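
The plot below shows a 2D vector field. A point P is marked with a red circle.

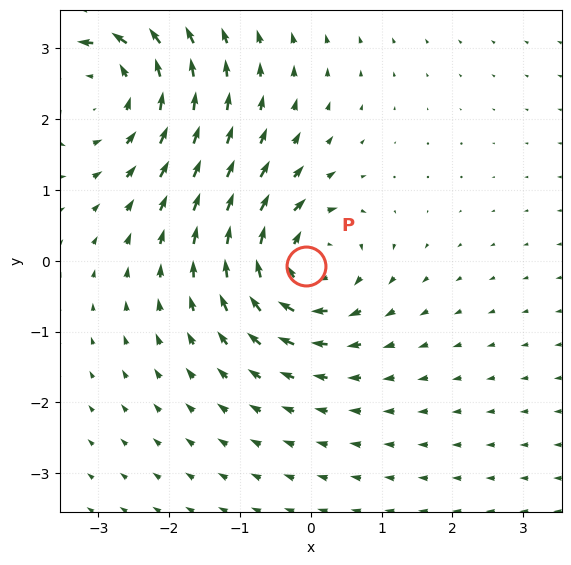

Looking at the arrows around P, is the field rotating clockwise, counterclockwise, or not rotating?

clockwise

Near P at (-0.1, -0.1) the arrows circulate clockwise. The curl (z-component) there is about -4; negative curl means clockwise rotation.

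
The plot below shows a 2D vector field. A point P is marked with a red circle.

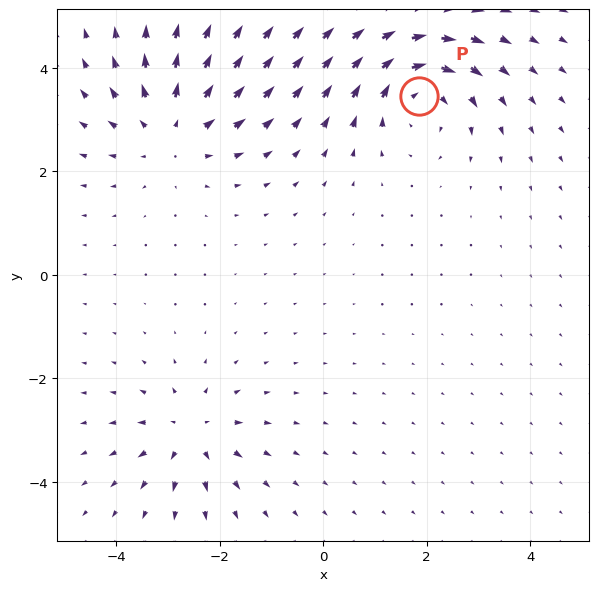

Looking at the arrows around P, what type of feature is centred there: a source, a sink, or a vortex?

At P (1.8, 3.5) the arrows circulate clockwise. Divergence ≈0, curl about -5 — near-zero divergence with nonzero curl is a vortex.

vortex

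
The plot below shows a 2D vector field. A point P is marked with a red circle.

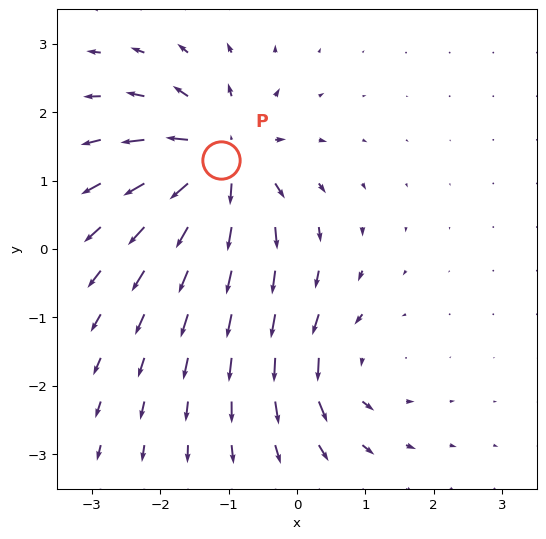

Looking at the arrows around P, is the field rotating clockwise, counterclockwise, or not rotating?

not rotating

Near P at (-1.1, 1.3) the arrows show no circulation. The curl there is ≈0.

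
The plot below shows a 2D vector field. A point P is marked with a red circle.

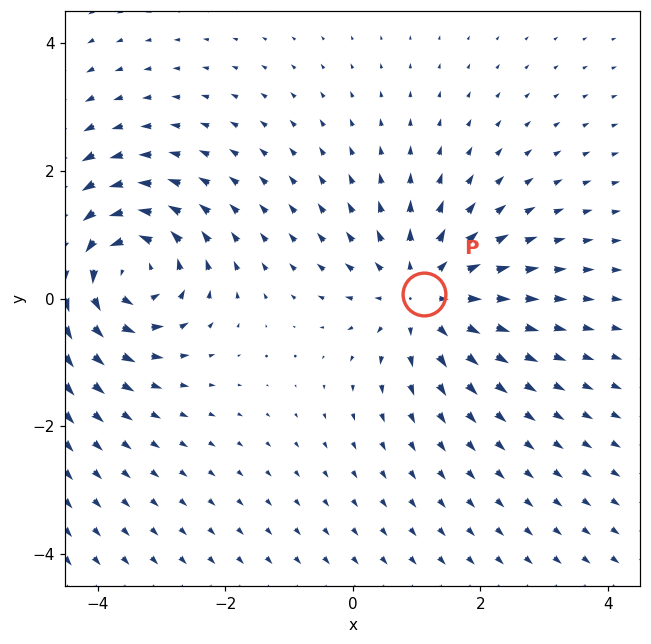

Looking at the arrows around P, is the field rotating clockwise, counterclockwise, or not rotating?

Near P at (1.1, 0.1) the arrows show no circulation. The curl there is ≈0.

not rotating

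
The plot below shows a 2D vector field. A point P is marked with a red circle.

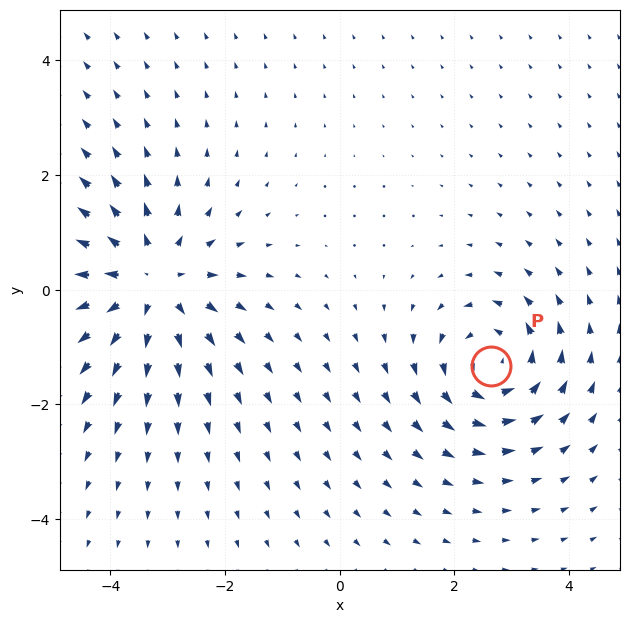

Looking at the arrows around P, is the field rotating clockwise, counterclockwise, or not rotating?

Near P at (2.6, -1.3) the arrows circulate counterclockwise. The curl (z-component) there is about +4; positive curl means counterclockwise rotation.

counterclockwise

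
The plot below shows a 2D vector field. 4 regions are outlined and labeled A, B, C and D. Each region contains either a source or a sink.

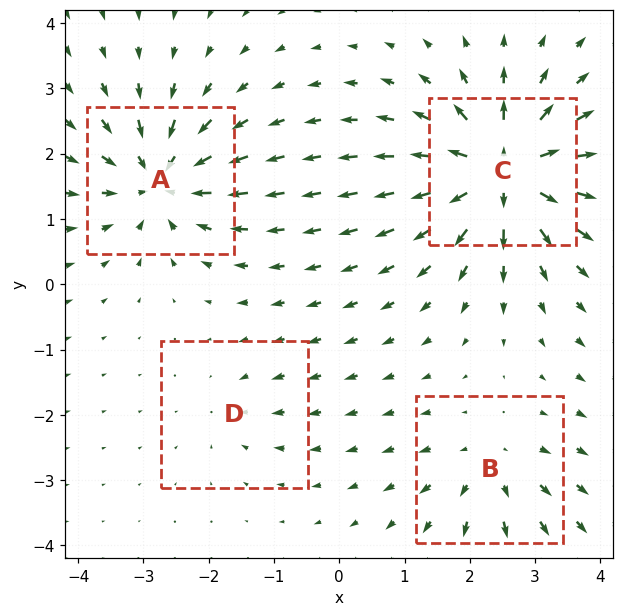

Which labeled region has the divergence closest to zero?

D

Divergence at each region's feature centre — A: about -7, B: about +4, C: about +9, D: about -2. Region D is closest to zero.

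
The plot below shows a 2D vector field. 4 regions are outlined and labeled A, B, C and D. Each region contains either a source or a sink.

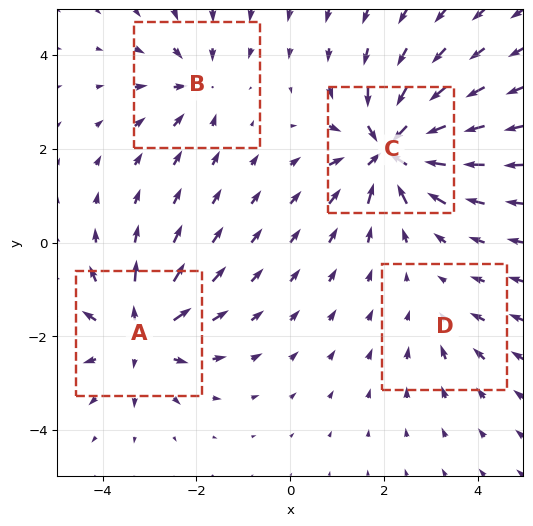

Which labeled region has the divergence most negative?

C

Divergence at each region's feature centre — A: about +6, B: about -4, C: about -8, D: about -2. Region C is most negative.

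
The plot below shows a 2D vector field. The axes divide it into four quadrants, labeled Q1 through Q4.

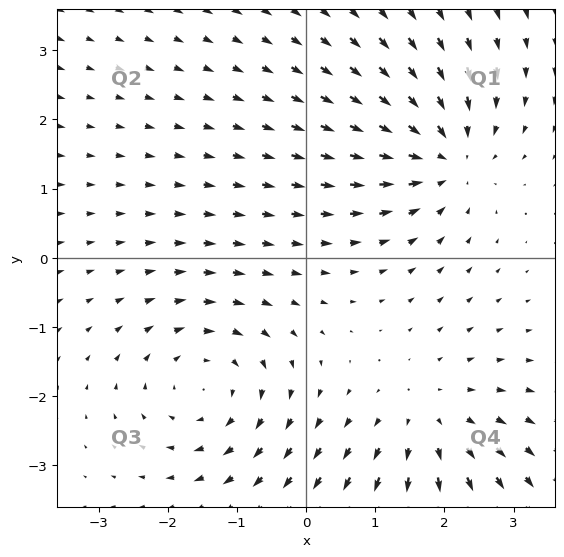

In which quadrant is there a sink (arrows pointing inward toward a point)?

The sink sits at approximately (2.0, 1.5), which lies in quadrant Q1. The divergence there is about -5, negative as expected for a sink.

Q1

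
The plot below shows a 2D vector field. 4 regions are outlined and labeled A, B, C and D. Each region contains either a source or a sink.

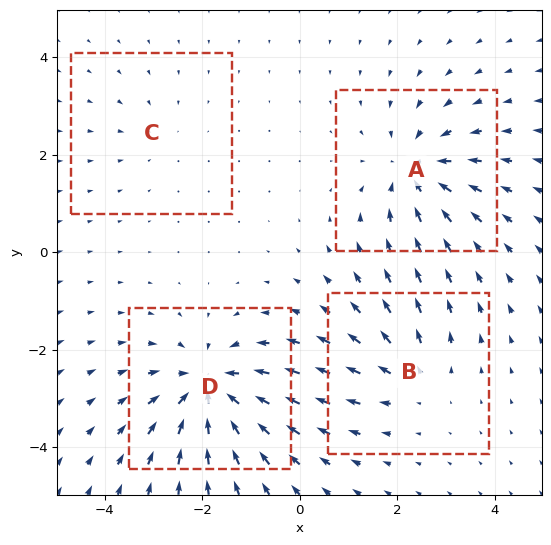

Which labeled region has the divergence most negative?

Divergence at each region's feature centre — A: about -5, B: about +3, C: about -2, D: about -6. Region D is most negative.

D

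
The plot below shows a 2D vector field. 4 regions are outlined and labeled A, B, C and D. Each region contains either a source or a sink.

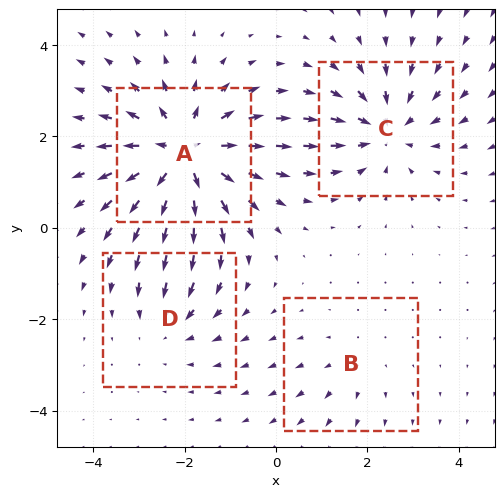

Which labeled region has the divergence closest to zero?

Divergence at each region's feature centre — A: about +7, B: about +2, C: about -5, D: about -3. Region B is closest to zero.

B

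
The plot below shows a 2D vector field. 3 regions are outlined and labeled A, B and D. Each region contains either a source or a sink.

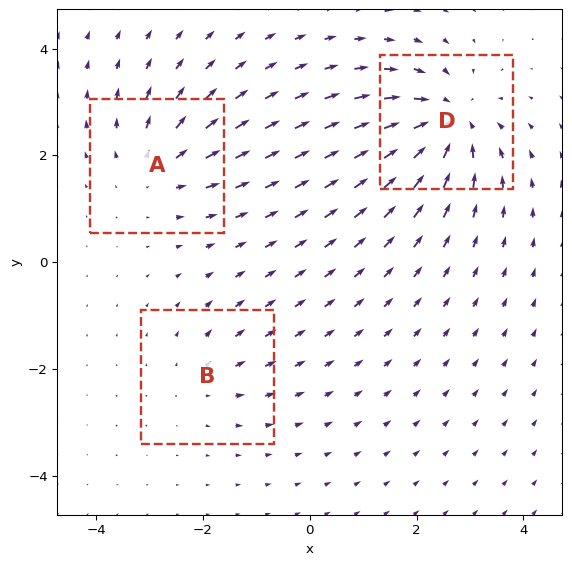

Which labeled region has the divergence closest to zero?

B

Divergence at each region's feature centre — A: about +3, B: about +2, D: about -5. Region B is closest to zero.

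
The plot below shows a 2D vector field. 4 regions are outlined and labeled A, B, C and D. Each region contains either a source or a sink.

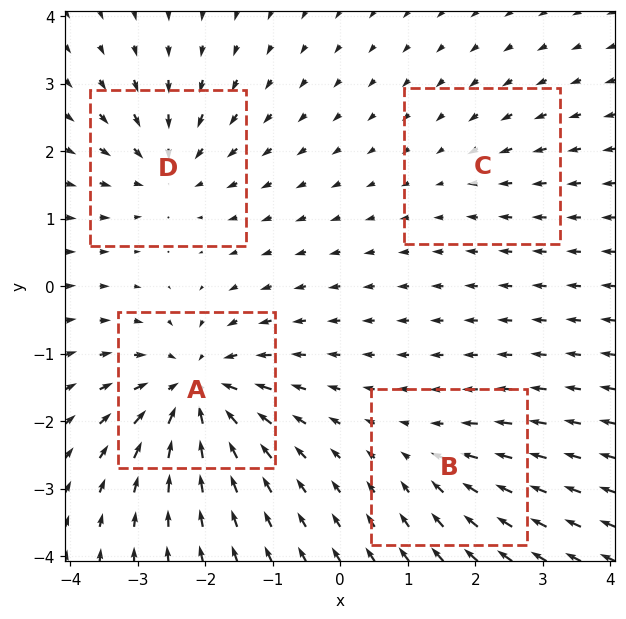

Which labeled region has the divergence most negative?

Divergence at each region's feature centre — A: about -9, B: about -4, C: about -2, D: about -6. Region A is most negative.

A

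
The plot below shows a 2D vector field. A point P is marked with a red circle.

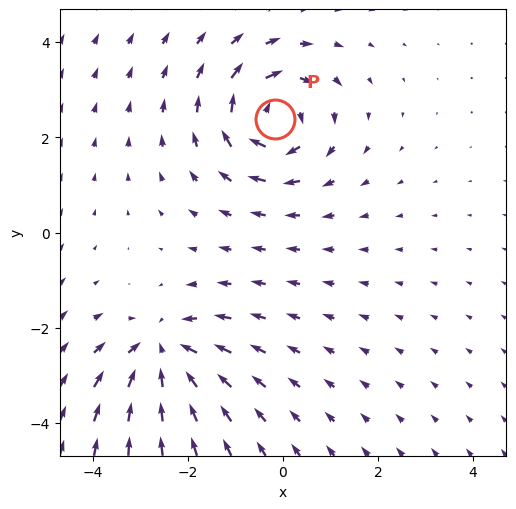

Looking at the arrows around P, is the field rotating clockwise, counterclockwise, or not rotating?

clockwise

Near P at (-0.2, 2.4) the arrows circulate clockwise. The curl (z-component) there is about -6; negative curl means clockwise rotation.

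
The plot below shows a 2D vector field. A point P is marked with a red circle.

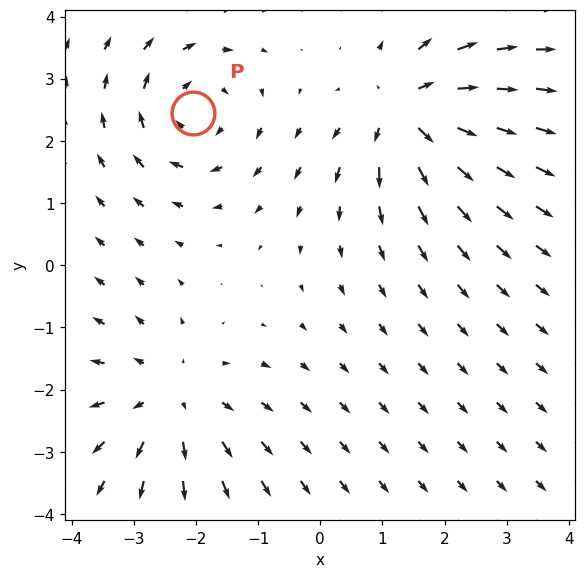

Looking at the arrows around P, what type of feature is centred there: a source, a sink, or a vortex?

At P (-2.0, 2.5) the arrows circulate clockwise. Divergence ≈0, curl about -5 — near-zero divergence with nonzero curl is a vortex.

vortex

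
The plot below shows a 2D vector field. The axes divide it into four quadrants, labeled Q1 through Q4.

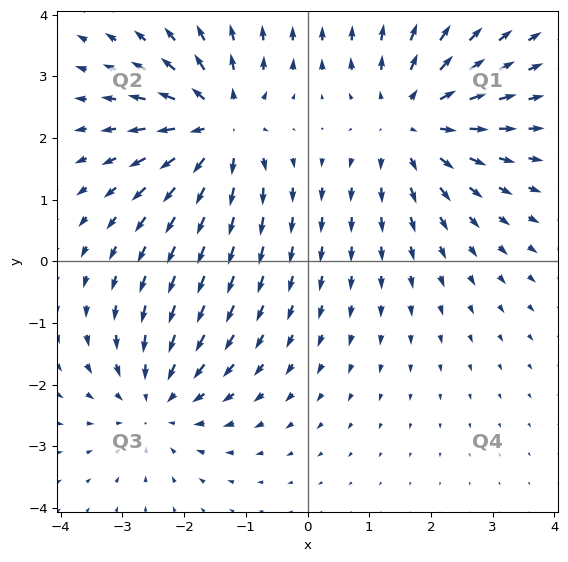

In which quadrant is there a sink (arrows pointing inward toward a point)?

The sink sits at approximately (-2.4, -2.3), which lies in quadrant Q3. The divergence there is about -3, negative as expected for a sink.

Q3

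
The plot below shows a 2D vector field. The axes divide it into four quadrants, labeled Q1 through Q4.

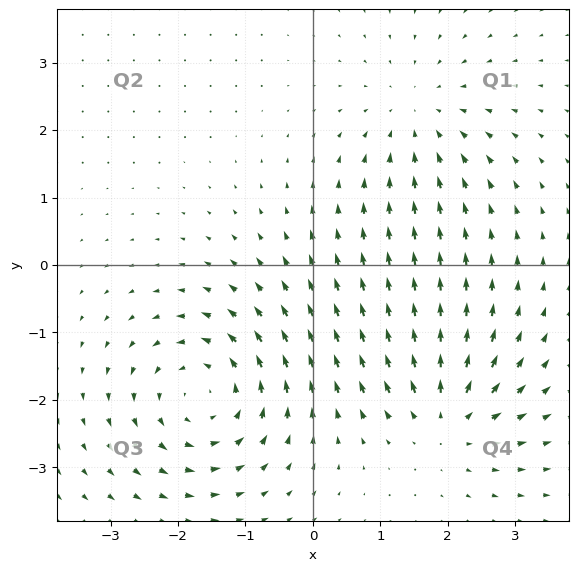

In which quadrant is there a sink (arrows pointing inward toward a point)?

The sink sits at approximately (1.6, 2.2), which lies in quadrant Q1. The divergence there is about -3, negative as expected for a sink.

Q1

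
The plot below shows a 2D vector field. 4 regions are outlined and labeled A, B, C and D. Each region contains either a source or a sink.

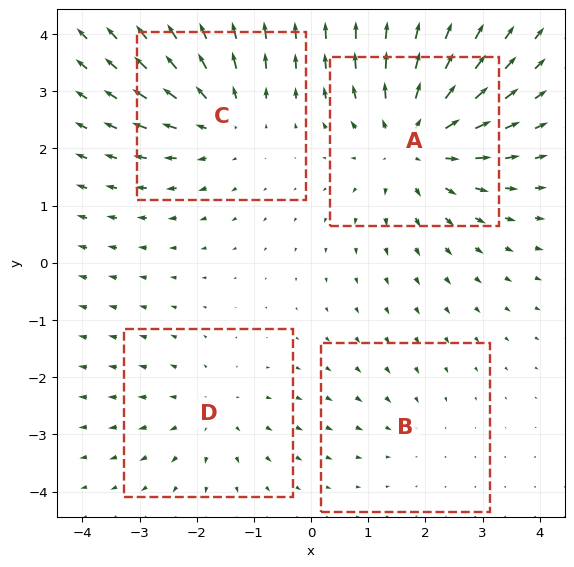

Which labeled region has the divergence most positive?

Divergence at each region's feature centre — A: about +6, B: about -2, C: about +4, D: about +3. Region A is most positive.

A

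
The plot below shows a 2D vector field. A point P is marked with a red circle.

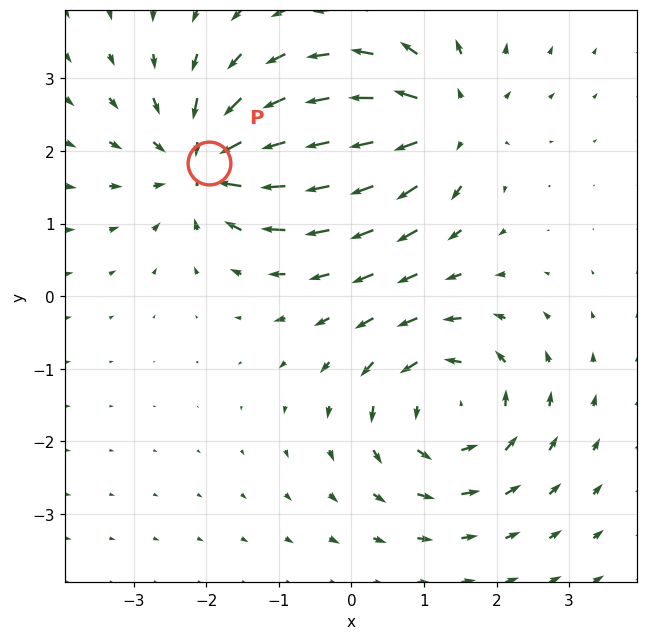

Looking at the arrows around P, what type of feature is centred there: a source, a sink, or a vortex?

At P (-2.0, 1.8) the arrows converge inward. Divergence about -6, curl ≈0 — negative divergence with near-zero curl is a sink.

sink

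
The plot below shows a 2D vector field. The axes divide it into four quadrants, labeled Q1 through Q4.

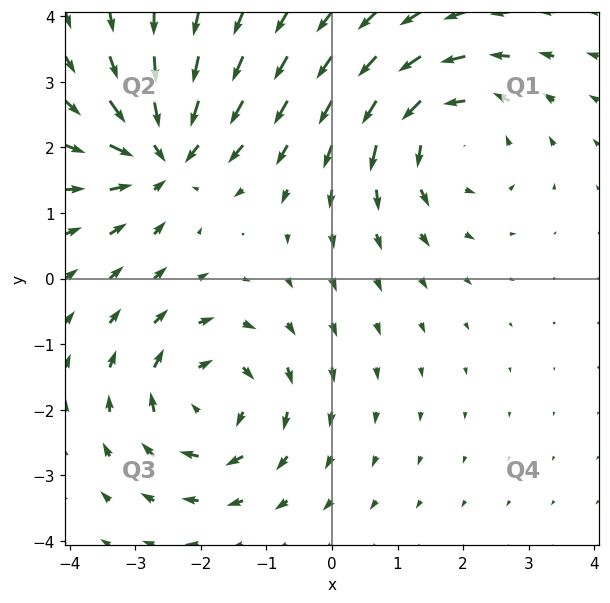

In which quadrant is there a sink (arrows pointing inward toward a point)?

The sink sits at approximately (-2.6, 1.9), which lies in quadrant Q2. The divergence there is about -6, negative as expected for a sink.

Q2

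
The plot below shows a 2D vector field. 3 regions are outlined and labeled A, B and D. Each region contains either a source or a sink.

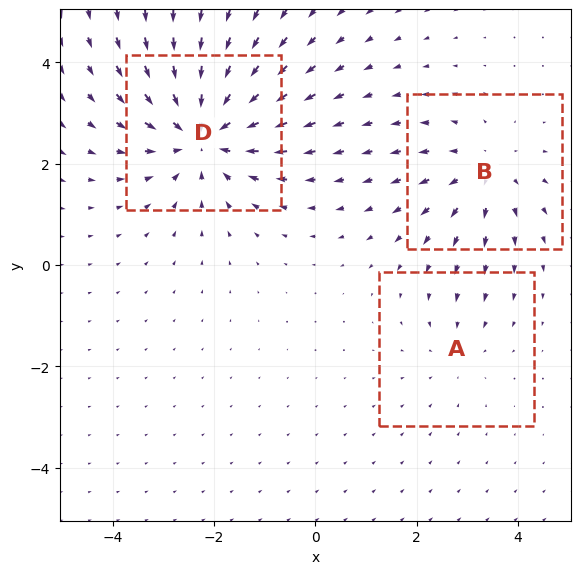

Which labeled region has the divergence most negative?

D

Divergence at each region's feature centre — A: about -2, B: about +3, D: about -4. Region D is most negative.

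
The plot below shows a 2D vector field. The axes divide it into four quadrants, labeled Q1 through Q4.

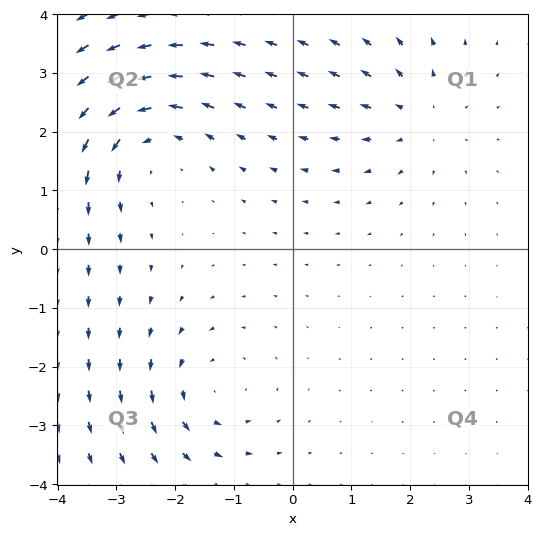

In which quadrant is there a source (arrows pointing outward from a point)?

Q1

The source sits at approximately (2.2, 2.3), which lies in quadrant Q1. The divergence there is about +3, positive as expected for a source.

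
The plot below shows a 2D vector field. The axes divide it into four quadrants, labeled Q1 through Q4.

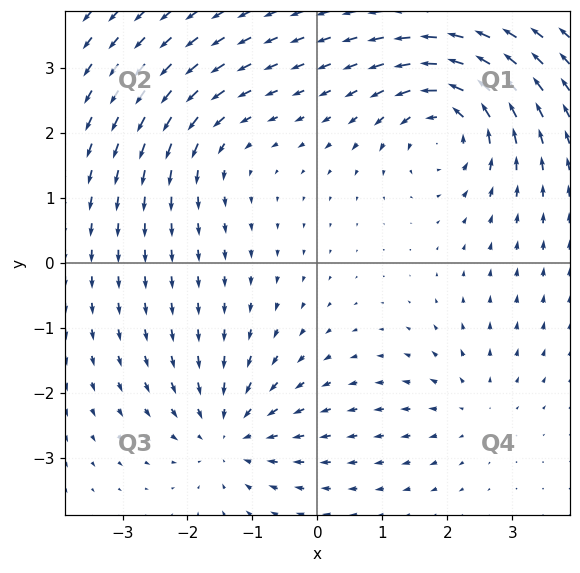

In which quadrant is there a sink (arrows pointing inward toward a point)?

Q3

The sink sits at approximately (-1.4, -2.6), which lies in quadrant Q3. The divergence there is about -5, negative as expected for a sink.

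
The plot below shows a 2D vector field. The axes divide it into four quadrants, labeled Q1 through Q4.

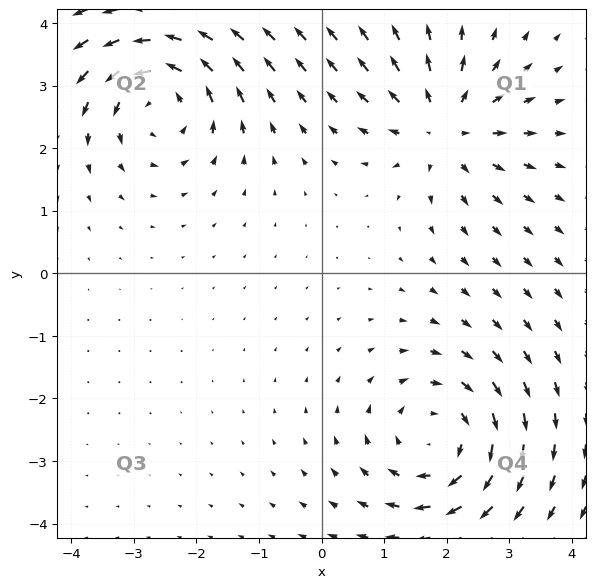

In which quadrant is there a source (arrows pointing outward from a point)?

Q1

The source sits at approximately (2.0, 2.3), which lies in quadrant Q1. The divergence there is about +5, positive as expected for a source.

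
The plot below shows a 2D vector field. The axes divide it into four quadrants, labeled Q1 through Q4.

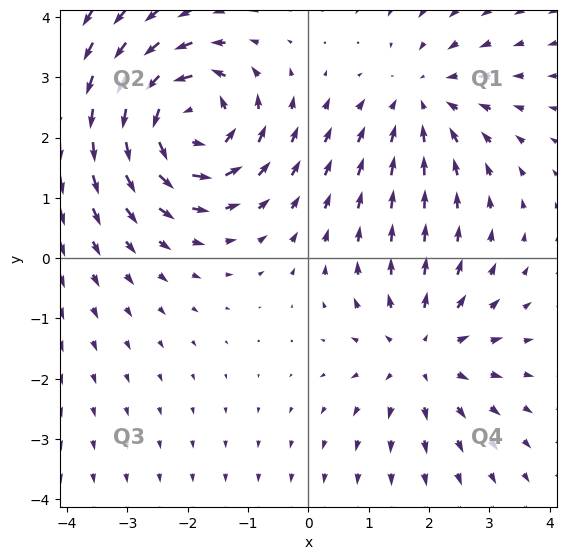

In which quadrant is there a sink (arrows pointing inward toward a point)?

The sink sits at approximately (1.9, 2.6), which lies in quadrant Q1. The divergence there is about -3, negative as expected for a sink.

Q1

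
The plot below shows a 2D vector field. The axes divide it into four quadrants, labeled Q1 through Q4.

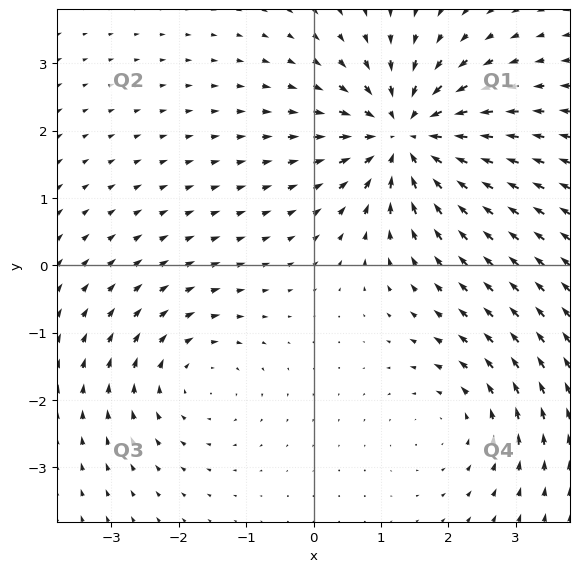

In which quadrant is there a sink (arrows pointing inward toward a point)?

Q1

The sink sits at approximately (1.4, 1.9), which lies in quadrant Q1. The divergence there is about -5, negative as expected for a sink.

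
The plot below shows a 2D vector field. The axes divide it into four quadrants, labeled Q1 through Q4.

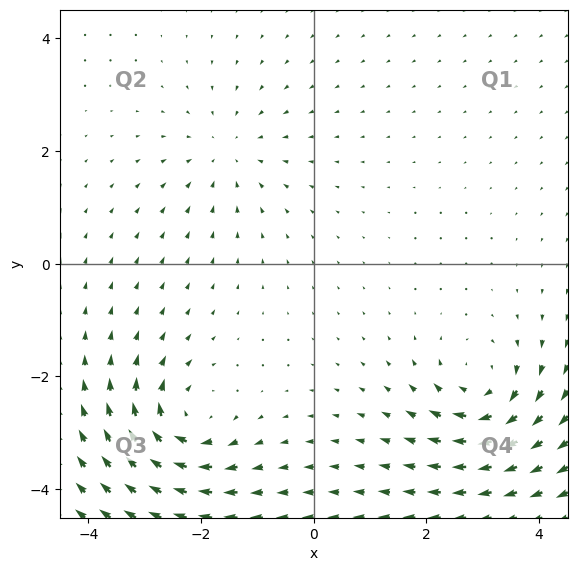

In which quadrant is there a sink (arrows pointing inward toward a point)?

Q2

The sink sits at approximately (-1.5, 2.0), which lies in quadrant Q2. The divergence there is about -3, negative as expected for a sink.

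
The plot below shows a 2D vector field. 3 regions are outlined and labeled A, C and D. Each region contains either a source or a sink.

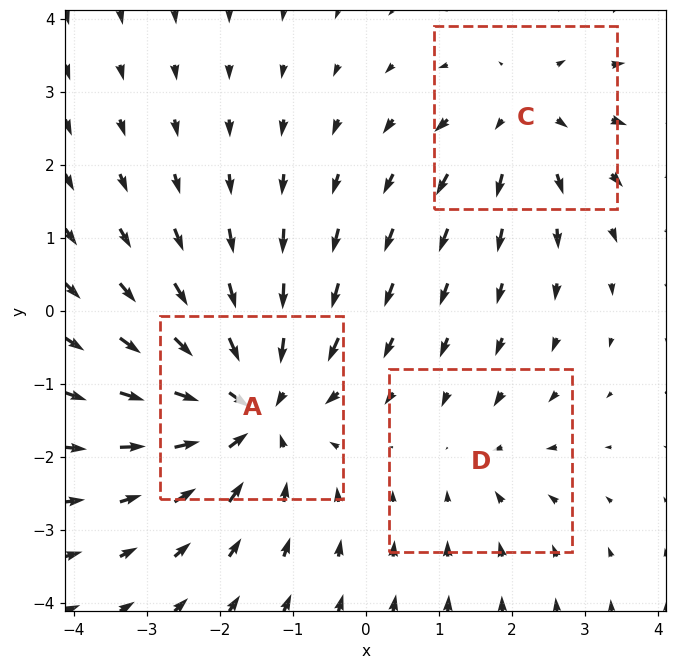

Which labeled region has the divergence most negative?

A

Divergence at each region's feature centre — A: about -4, C: about +3, D: about -2. Region A is most negative.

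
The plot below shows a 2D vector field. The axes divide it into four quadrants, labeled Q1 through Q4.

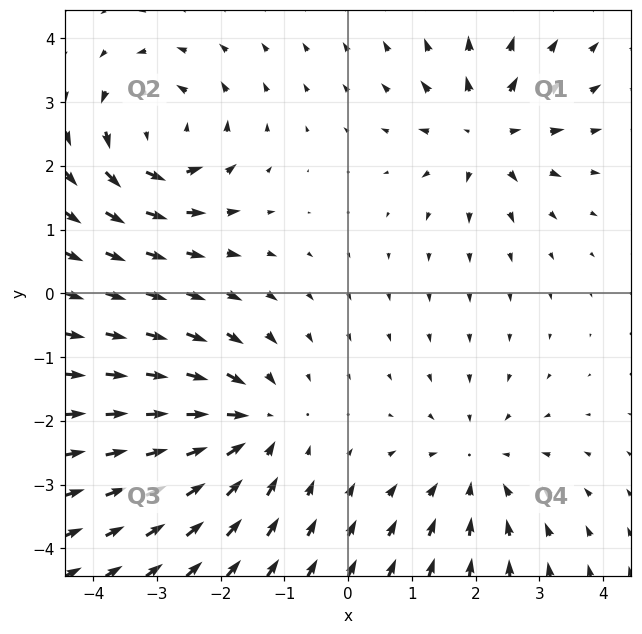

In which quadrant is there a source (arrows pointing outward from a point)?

The source sits at approximately (2.2, 2.5), which lies in quadrant Q1. The divergence there is about +5, positive as expected for a source.

Q1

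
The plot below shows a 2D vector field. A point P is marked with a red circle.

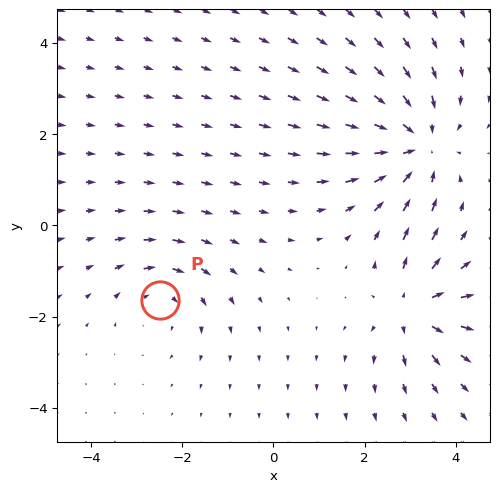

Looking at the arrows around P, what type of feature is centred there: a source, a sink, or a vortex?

vortex

At P (-2.5, -1.6) the arrows circulate clockwise. Divergence ≈0, curl about -2 — near-zero divergence with nonzero curl is a vortex.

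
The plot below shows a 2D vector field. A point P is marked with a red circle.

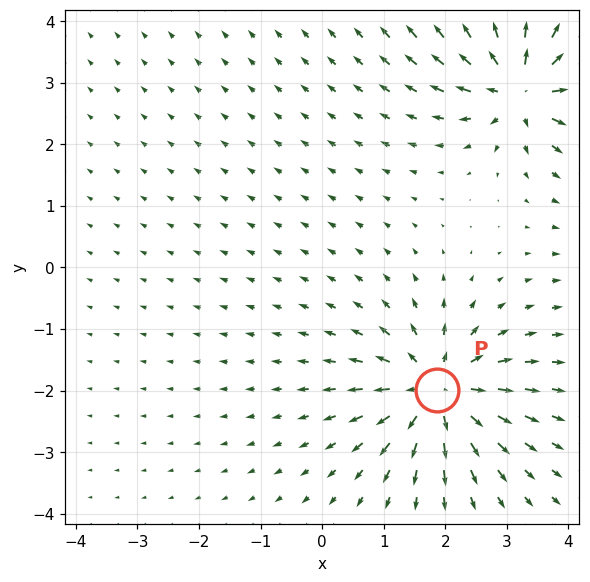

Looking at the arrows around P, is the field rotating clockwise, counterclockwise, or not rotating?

not rotating

Near P at (1.9, -2.0) the arrows show no circulation. The curl there is ≈0.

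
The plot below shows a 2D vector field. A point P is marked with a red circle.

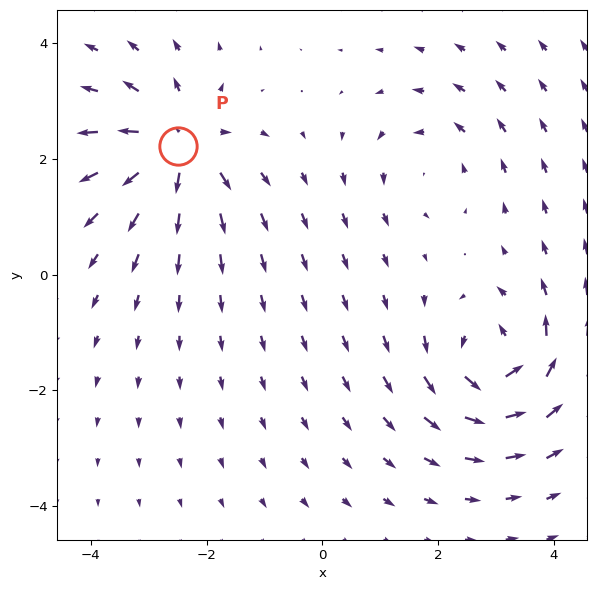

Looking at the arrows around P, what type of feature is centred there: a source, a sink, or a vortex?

At P (-2.5, 2.2) the arrows spread outward. Divergence about +6, curl ≈0 — positive divergence with near-zero curl is a source.

source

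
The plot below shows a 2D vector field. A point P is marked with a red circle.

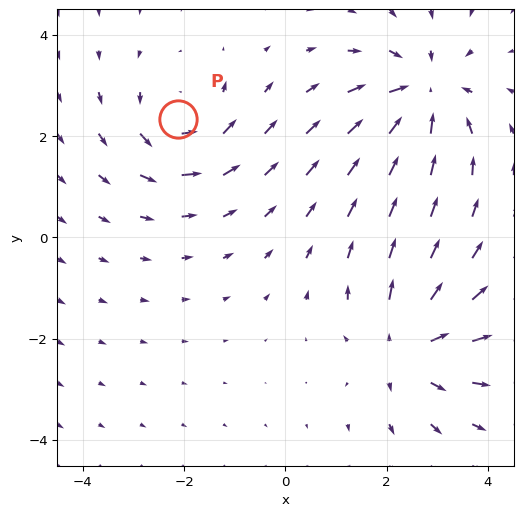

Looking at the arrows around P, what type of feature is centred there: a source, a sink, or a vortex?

At P (-2.1, 2.3) the arrows circulate counterclockwise. Divergence ≈0, curl about +4 — near-zero divergence with nonzero curl is a vortex.

vortex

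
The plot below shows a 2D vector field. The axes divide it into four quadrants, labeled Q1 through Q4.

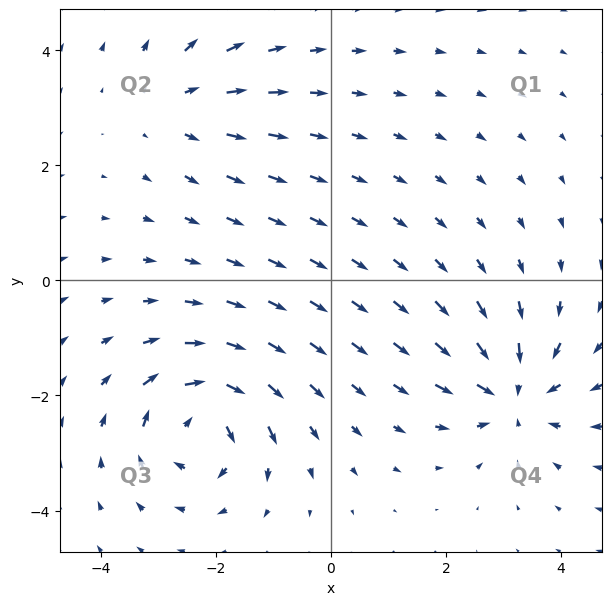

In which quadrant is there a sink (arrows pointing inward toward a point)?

Q4

The sink sits at approximately (3.2, -2.0), which lies in quadrant Q4. The divergence there is about -6, negative as expected for a sink.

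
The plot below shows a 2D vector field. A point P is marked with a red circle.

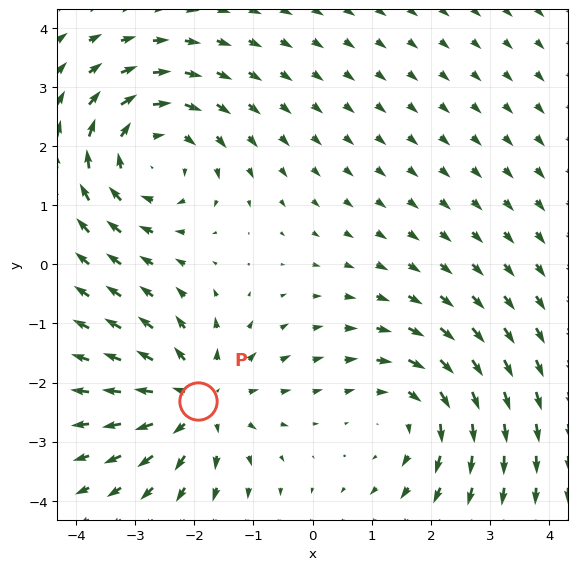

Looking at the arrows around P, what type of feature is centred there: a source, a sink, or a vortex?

source

At P (-1.9, -2.3) the arrows spread outward. Divergence about +4, curl ≈0 — positive divergence with near-zero curl is a source.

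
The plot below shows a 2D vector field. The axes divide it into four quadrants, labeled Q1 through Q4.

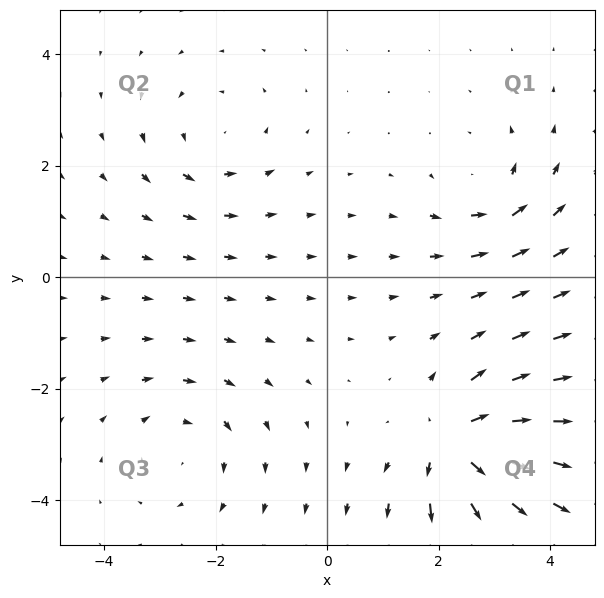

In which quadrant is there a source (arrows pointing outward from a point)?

Q4

The source sits at approximately (2.3, -3.0), which lies in quadrant Q4. The divergence there is about +6, positive as expected for a source.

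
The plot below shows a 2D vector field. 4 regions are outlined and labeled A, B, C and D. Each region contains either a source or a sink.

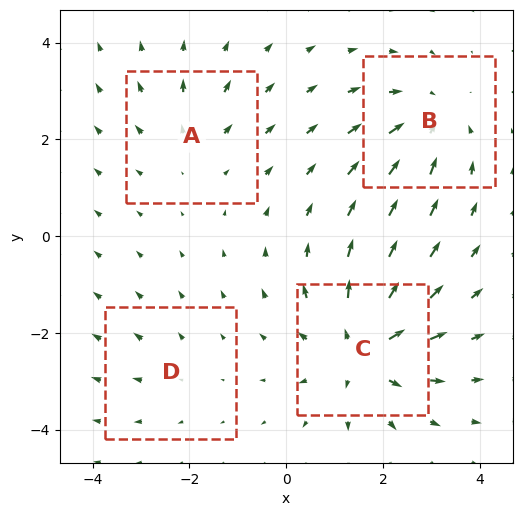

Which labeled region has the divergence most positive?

C

Divergence at each region's feature centre — A: about +3, B: about -5, C: about +6, D: about +2. Region C is most positive.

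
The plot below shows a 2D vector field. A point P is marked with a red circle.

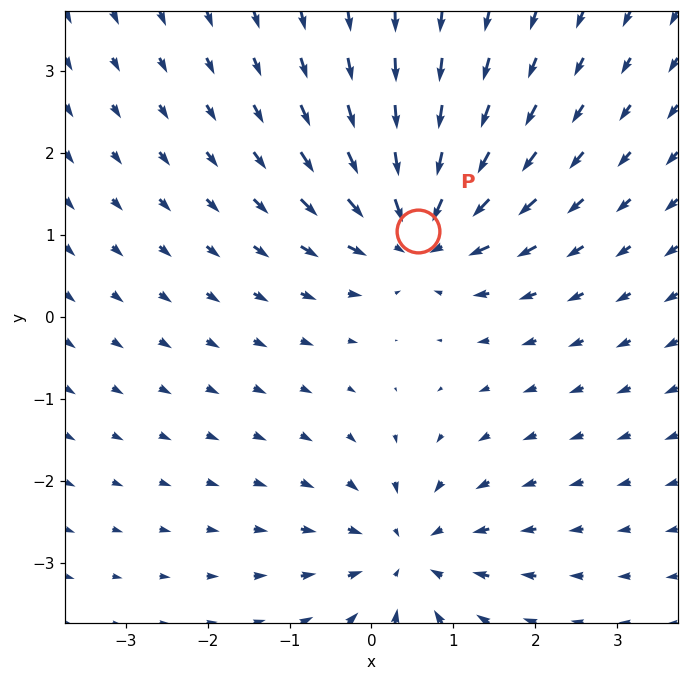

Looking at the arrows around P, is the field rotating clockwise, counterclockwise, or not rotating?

Near P at (0.6, 1.1) the arrows show no circulation. The curl there is ≈0.

not rotating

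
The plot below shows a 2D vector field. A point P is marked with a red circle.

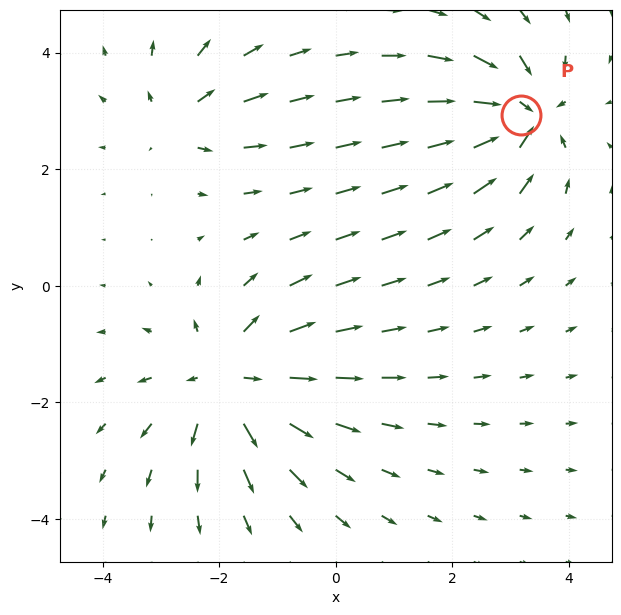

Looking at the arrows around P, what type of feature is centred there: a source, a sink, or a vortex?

At P (3.2, 2.9) the arrows converge inward. Divergence about -6, curl ≈0 — negative divergence with near-zero curl is a sink.

sink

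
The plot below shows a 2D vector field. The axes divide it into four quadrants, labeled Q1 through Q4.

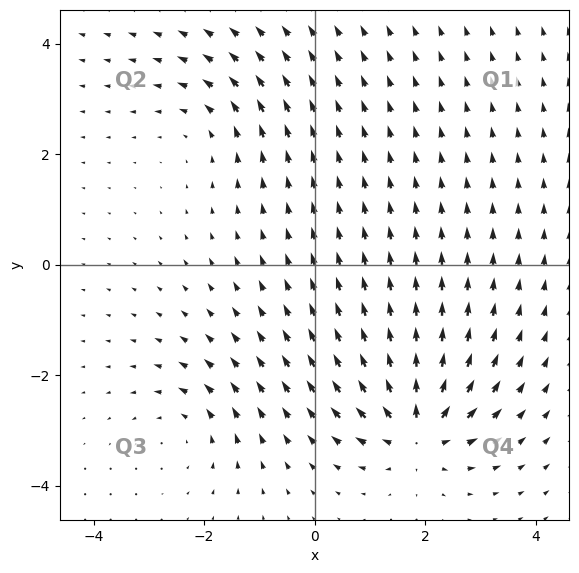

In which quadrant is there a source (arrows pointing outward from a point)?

The source sits at approximately (1.9, -3.0), which lies in quadrant Q4. The divergence there is about +7, positive as expected for a source.

Q4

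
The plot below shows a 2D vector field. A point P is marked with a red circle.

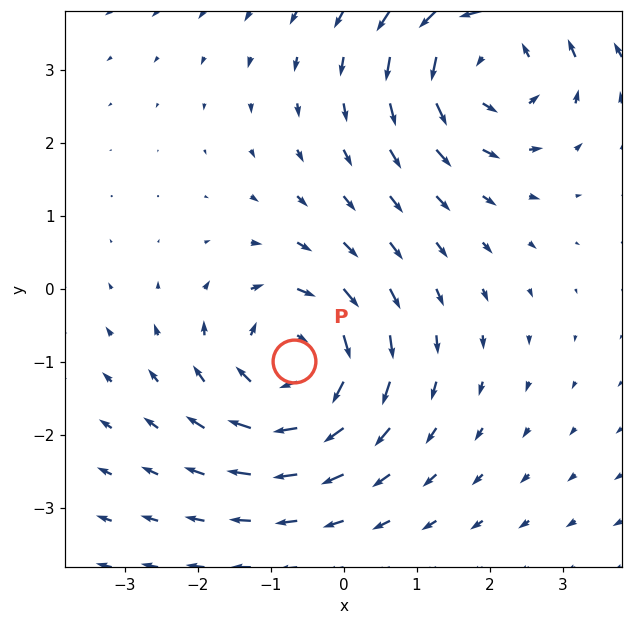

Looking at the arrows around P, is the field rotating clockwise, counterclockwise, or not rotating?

Near P at (-0.7, -1.0) the arrows circulate clockwise. The curl (z-component) there is about -5; negative curl means clockwise rotation.

clockwise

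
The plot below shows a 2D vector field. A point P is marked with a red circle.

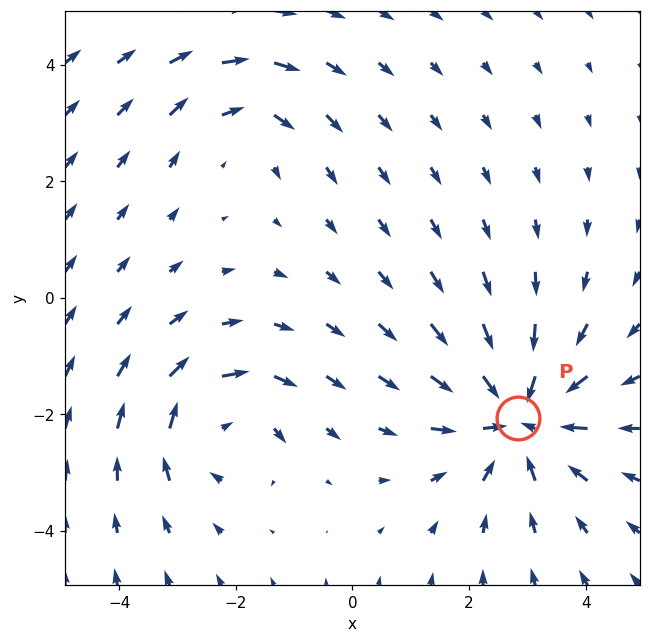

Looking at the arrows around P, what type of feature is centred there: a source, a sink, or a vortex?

sink

At P (2.8, -2.1) the arrows converge inward. Divergence about -4, curl ≈0 — negative divergence with near-zero curl is a sink.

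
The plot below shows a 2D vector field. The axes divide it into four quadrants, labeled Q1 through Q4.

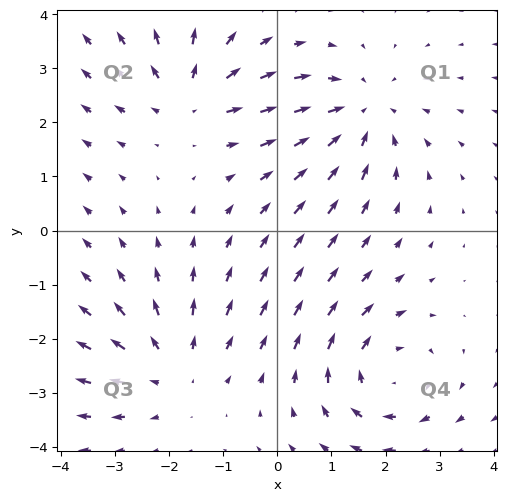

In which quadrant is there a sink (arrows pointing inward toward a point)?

The sink sits at approximately (1.5, 2.2), which lies in quadrant Q1. The divergence there is about -3, negative as expected for a sink.

Q1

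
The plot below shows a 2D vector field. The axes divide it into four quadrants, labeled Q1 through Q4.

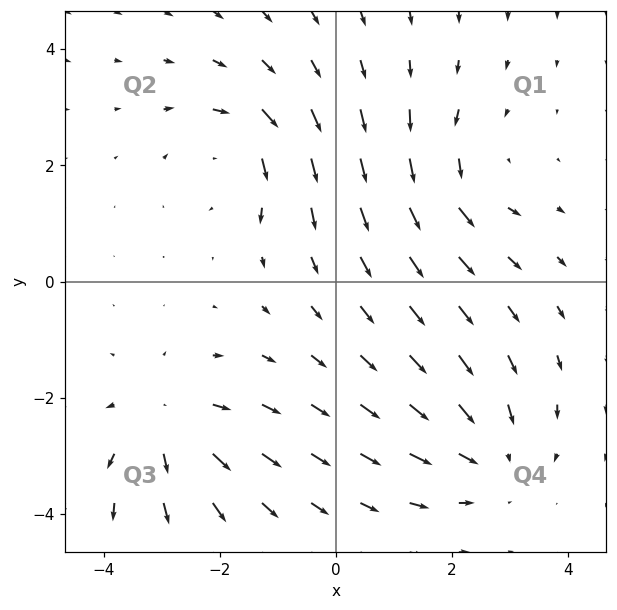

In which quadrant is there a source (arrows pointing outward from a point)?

The source sits at approximately (-2.9, -2.4), which lies in quadrant Q3. The divergence there is about +4, positive as expected for a source.

Q3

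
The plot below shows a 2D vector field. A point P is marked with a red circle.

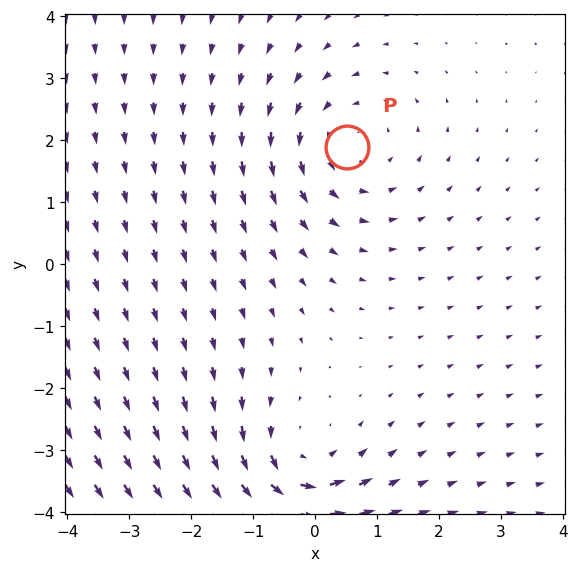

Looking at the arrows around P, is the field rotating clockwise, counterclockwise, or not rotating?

counterclockwise

Near P at (0.5, 1.9) the arrows circulate counterclockwise. The curl (z-component) there is about +3; positive curl means counterclockwise rotation.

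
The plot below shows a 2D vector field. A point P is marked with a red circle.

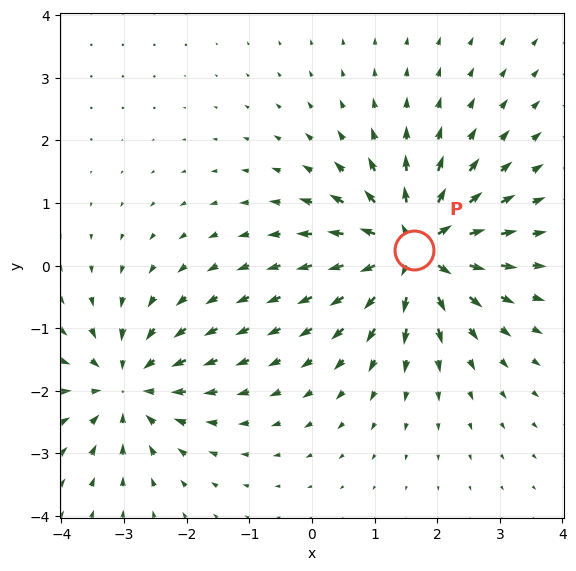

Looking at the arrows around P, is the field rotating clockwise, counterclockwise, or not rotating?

not rotating

Near P at (1.6, 0.3) the arrows show no circulation. The curl there is ≈0.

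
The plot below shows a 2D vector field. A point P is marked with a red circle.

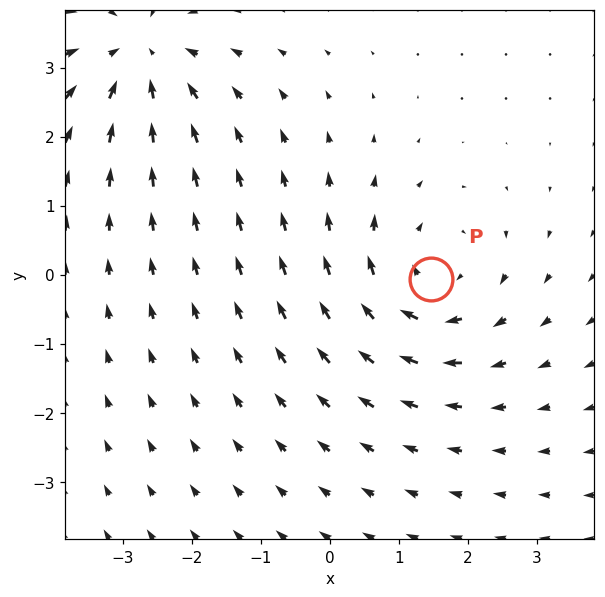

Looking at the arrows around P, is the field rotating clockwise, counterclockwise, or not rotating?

clockwise

Near P at (1.5, -0.1) the arrows circulate clockwise. The curl (z-component) there is about -4; negative curl means clockwise rotation.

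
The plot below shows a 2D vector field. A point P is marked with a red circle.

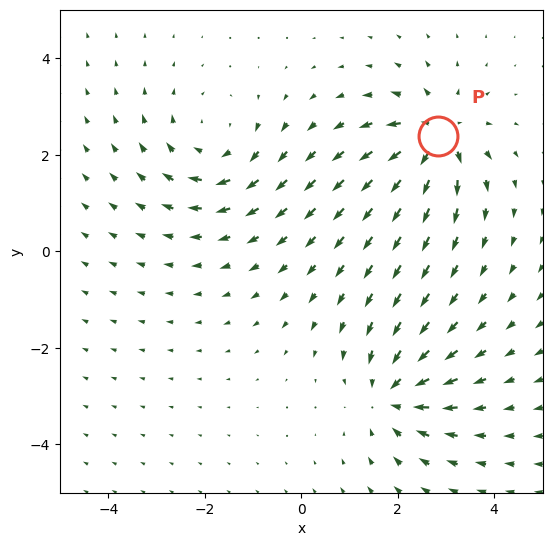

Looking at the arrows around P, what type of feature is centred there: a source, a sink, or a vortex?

source

At P (2.8, 2.4) the arrows spread outward. Divergence about +7, curl ≈0 — positive divergence with near-zero curl is a source.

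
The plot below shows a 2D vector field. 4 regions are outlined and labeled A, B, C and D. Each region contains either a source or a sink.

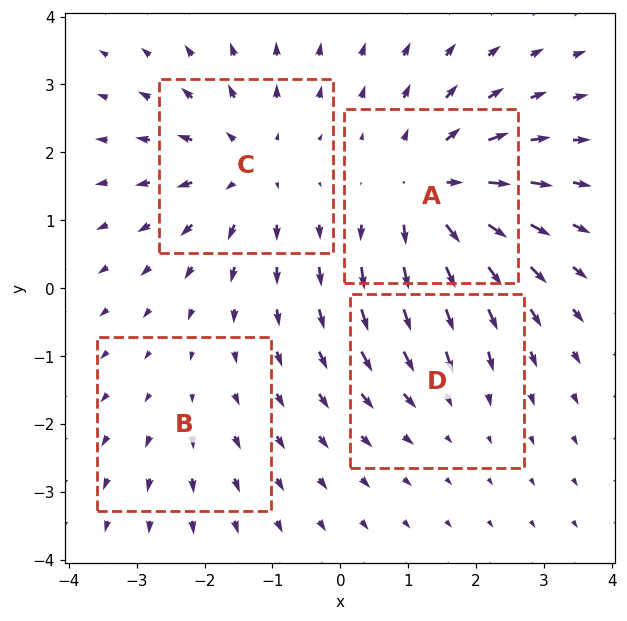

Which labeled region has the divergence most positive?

Divergence at each region's feature centre — A: about +6, B: about +2, C: about +5, D: about -3. Region A is most positive.

A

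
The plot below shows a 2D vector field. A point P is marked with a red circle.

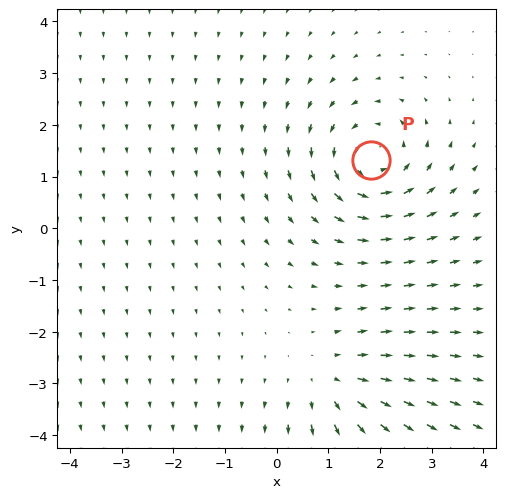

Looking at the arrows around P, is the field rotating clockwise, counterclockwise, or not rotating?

Near P at (1.8, 1.3) the arrows circulate counterclockwise. The curl (z-component) there is about +5; positive curl means counterclockwise rotation.

counterclockwise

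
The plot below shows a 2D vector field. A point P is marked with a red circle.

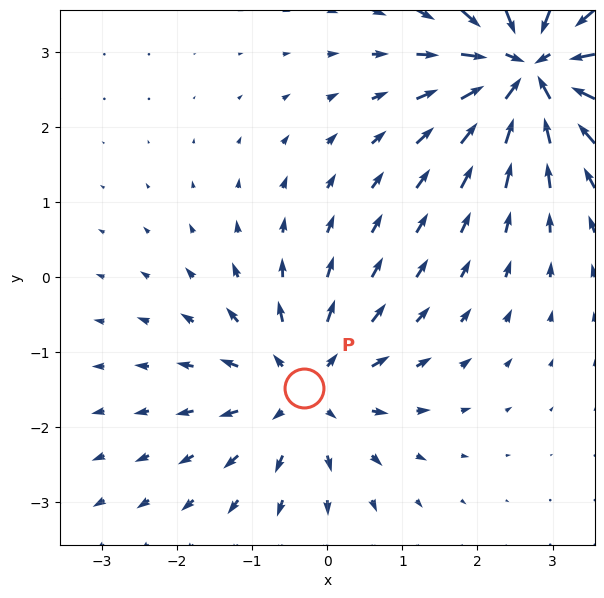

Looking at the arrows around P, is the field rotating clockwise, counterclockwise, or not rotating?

Near P at (-0.3, -1.5) the arrows show no circulation. The curl there is ≈0.

not rotating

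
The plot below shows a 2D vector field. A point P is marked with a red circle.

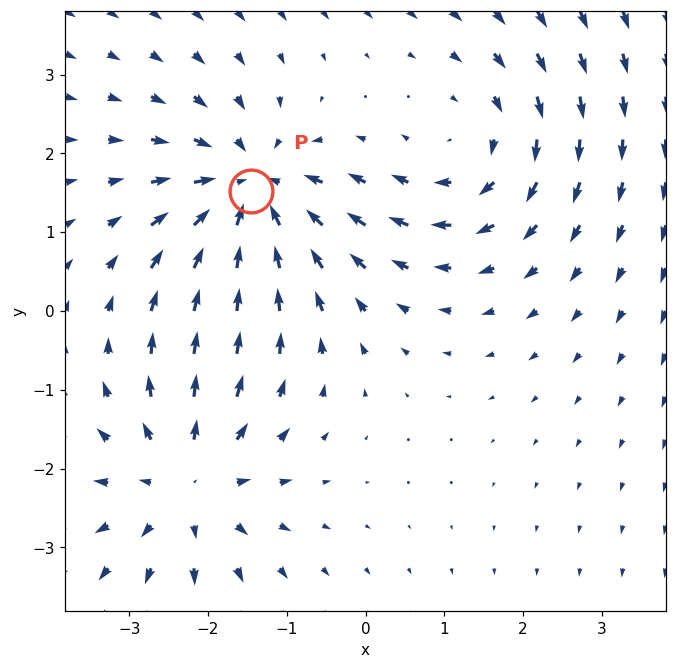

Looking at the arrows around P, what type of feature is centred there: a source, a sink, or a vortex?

At P (-1.5, 1.5) the arrows converge inward. Divergence about -6, curl ≈0 — negative divergence with near-zero curl is a sink.

sink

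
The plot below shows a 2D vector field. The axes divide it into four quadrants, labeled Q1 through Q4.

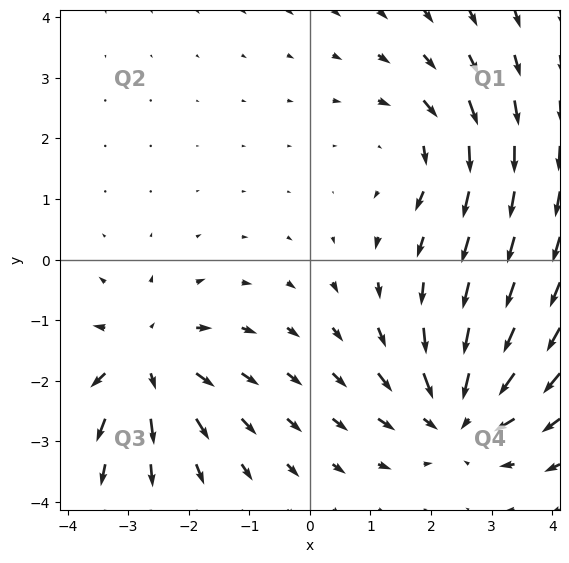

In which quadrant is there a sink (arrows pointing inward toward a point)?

The sink sits at approximately (2.5, -2.6), which lies in quadrant Q4. The divergence there is about -4, negative as expected for a sink.

Q4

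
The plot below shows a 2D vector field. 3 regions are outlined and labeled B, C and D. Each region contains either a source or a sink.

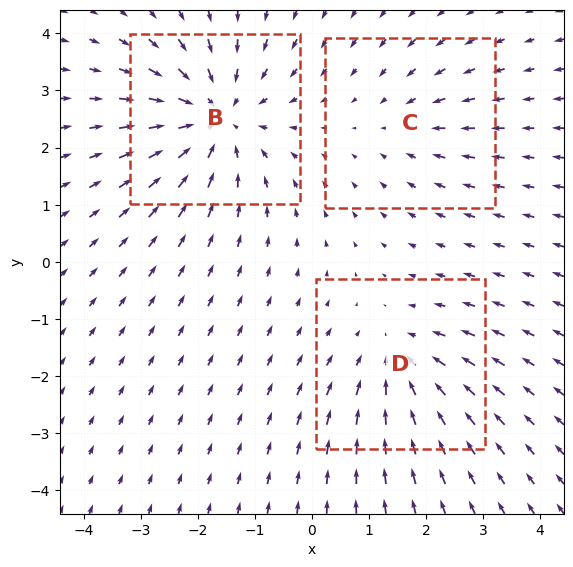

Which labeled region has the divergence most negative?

B

Divergence at each region's feature centre — B: about -4, C: about -2, D: about -3. Region B is most negative.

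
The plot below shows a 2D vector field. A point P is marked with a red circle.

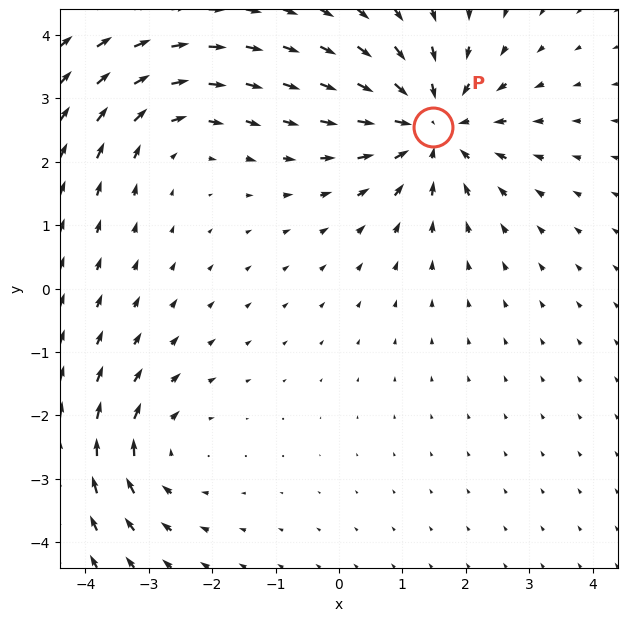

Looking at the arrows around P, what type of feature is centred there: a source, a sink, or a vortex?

sink

At P (1.5, 2.5) the arrows converge inward. Divergence about -4, curl ≈0 — negative divergence with near-zero curl is a sink.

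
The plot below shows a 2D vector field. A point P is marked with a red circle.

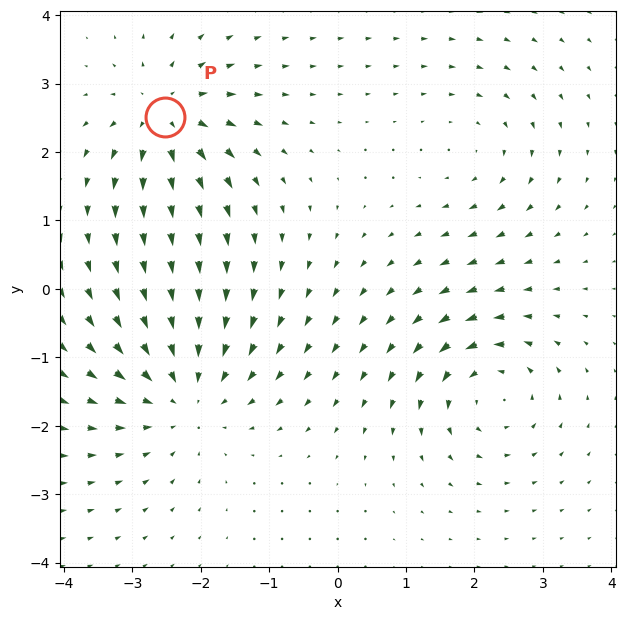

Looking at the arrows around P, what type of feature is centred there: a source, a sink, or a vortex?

At P (-2.5, 2.5) the arrows spread outward. Divergence about +4, curl ≈0 — positive divergence with near-zero curl is a source.

source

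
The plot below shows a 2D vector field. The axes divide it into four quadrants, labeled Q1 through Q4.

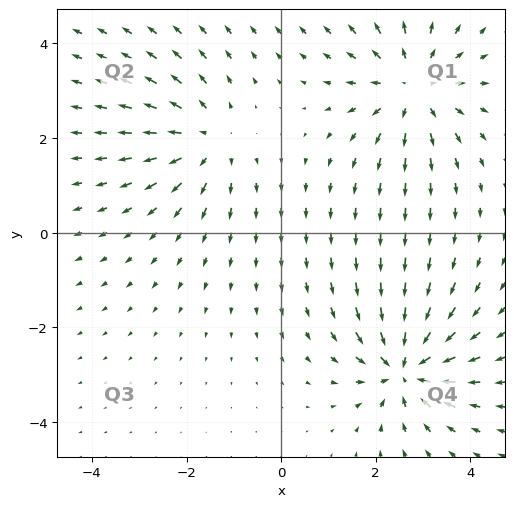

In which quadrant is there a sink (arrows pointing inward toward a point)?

Q4

The sink sits at approximately (2.6, -2.9), which lies in quadrant Q4. The divergence there is about -5, negative as expected for a sink.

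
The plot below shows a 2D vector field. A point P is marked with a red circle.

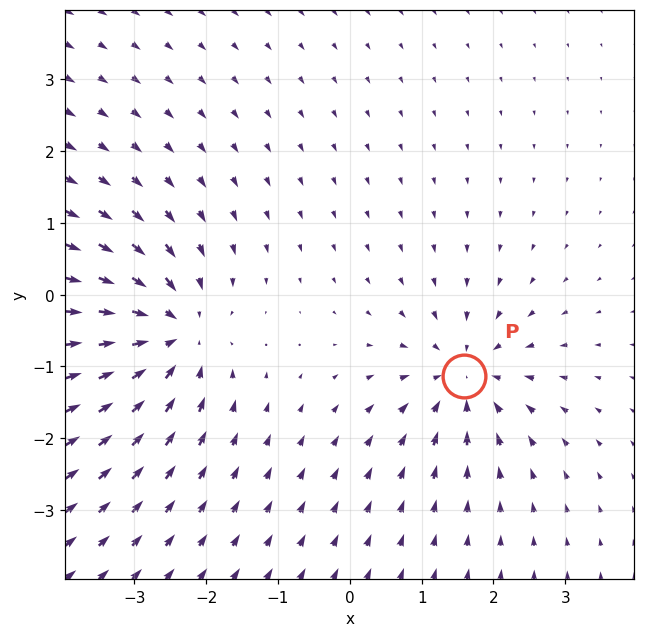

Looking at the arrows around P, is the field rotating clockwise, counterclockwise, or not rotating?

not rotating

Near P at (1.6, -1.1) the arrows show no circulation. The curl there is ≈0.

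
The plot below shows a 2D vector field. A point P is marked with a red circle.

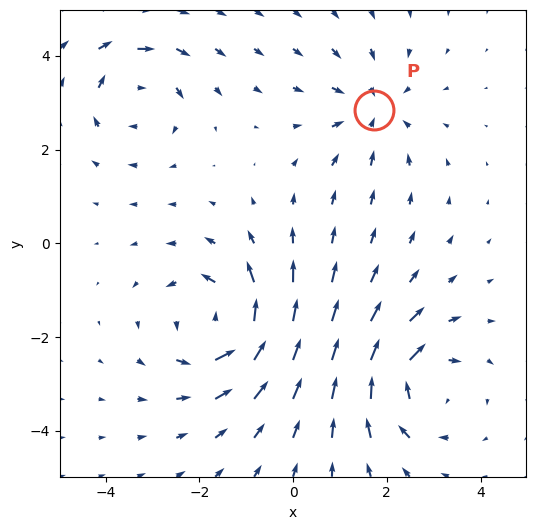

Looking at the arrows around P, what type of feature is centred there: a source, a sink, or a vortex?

sink

At P (1.7, 2.8) the arrows converge inward. Divergence about -3, curl ≈0 — negative divergence with near-zero curl is a sink.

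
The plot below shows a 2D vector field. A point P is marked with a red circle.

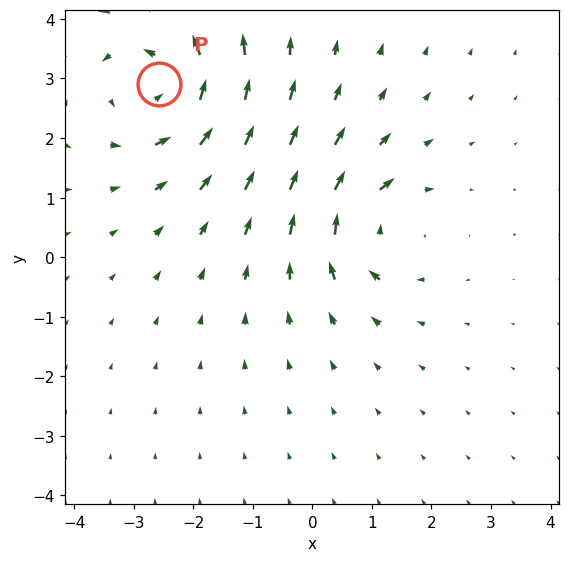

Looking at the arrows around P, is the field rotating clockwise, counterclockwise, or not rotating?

Near P at (-2.6, 2.9) the arrows circulate counterclockwise. The curl (z-component) there is about +5; positive curl means counterclockwise rotation.

counterclockwise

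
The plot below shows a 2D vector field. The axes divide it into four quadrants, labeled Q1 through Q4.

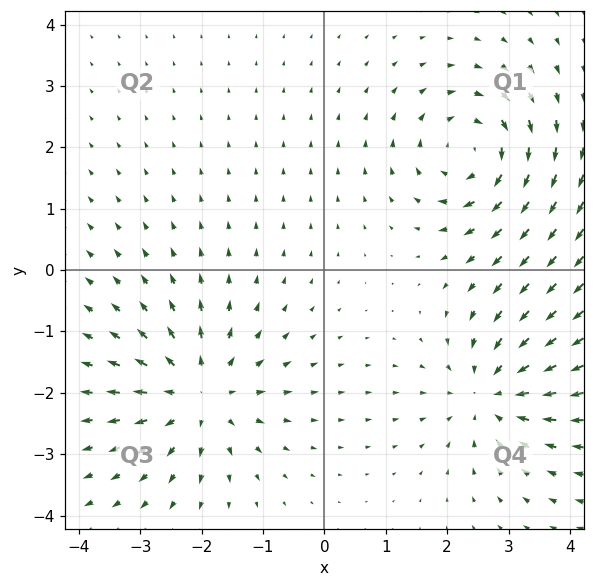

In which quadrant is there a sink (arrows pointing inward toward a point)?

Q4

The sink sits at approximately (2.7, -2.0), which lies in quadrant Q4. The divergence there is about -5, negative as expected for a sink.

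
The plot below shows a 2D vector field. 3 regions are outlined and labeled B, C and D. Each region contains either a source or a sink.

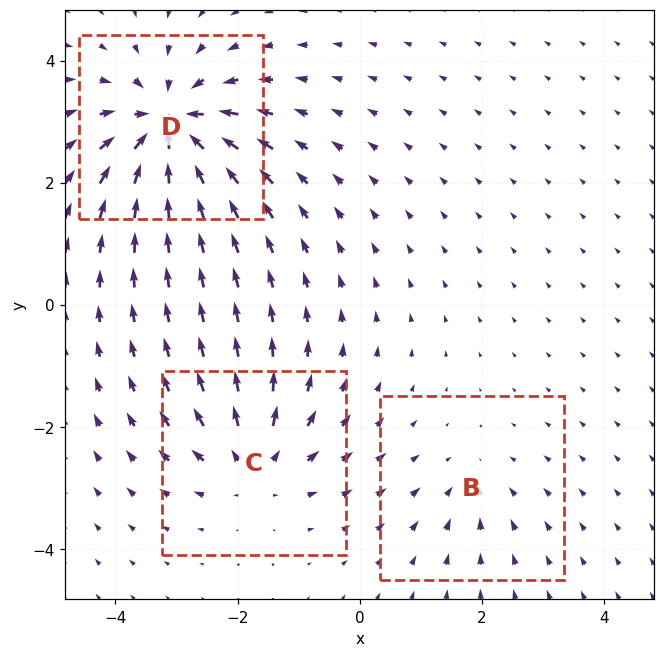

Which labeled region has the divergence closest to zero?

Divergence at each region's feature centre — B: about -2, C: about +4, D: about -6. Region B is closest to zero.

B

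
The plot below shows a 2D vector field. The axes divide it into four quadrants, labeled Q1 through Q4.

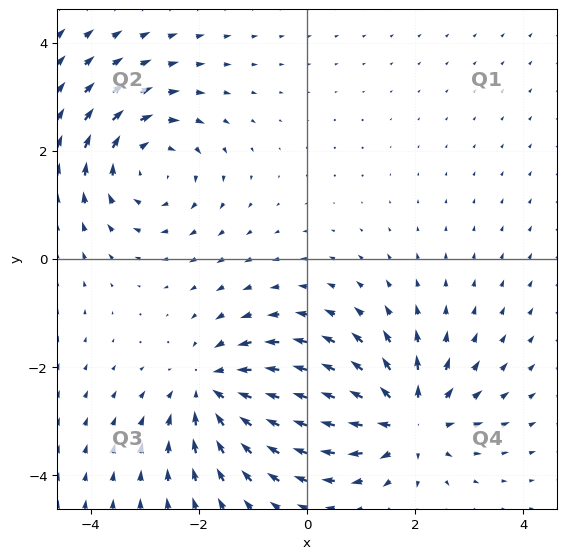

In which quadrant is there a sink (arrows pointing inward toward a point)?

The sink sits at approximately (-1.7, -2.4), which lies in quadrant Q3. The divergence there is about -3, negative as expected for a sink.

Q3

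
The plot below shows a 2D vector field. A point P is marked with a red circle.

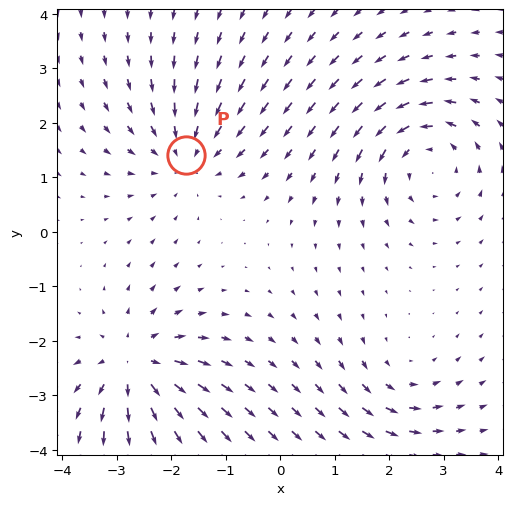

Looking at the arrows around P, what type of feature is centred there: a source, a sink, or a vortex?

At P (-1.7, 1.4) the arrows converge inward. Divergence about -4, curl ≈0 — negative divergence with near-zero curl is a sink.

sink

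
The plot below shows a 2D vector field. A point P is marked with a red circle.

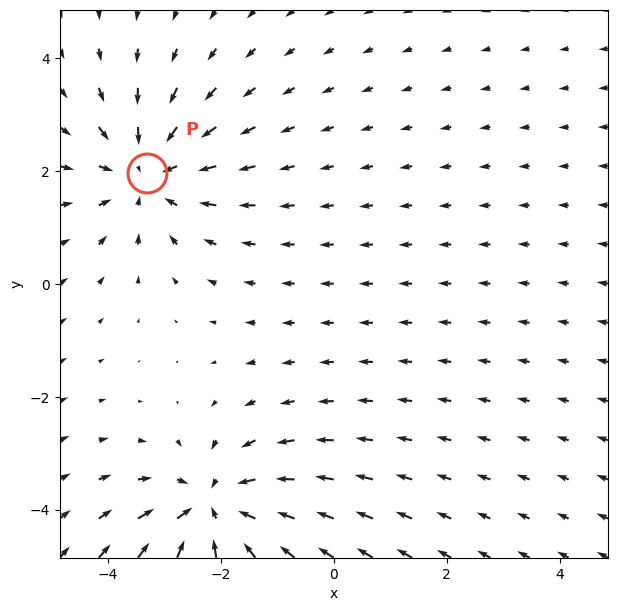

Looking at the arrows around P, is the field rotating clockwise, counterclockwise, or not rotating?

Near P at (-3.3, 2.0) the arrows show no circulation. The curl there is ≈0.

not rotating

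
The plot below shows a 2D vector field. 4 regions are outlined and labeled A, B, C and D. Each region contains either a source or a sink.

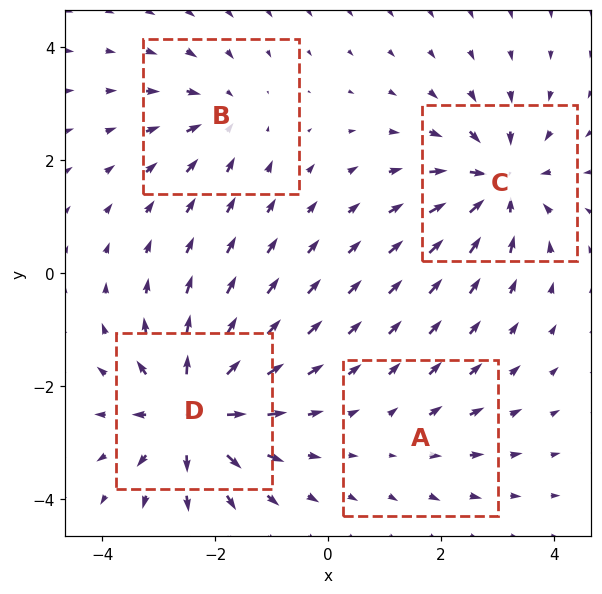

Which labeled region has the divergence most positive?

D

Divergence at each region's feature centre — A: about +2, B: about -4, C: about -6, D: about +7. Region D is most positive.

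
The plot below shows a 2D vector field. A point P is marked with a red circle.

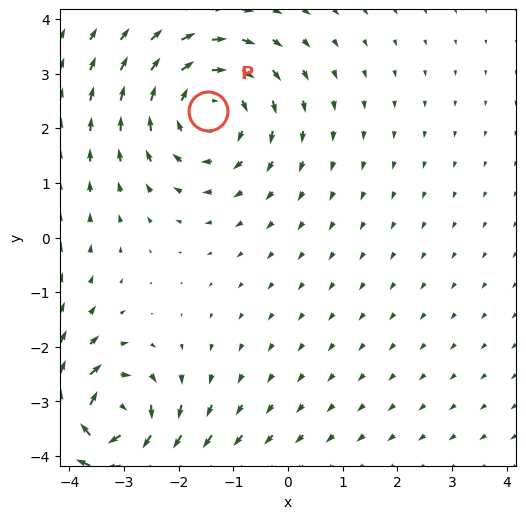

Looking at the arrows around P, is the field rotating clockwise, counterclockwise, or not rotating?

Near P at (-1.5, 2.3) the arrows circulate clockwise. The curl (z-component) there is about -3; negative curl means clockwise rotation.

clockwise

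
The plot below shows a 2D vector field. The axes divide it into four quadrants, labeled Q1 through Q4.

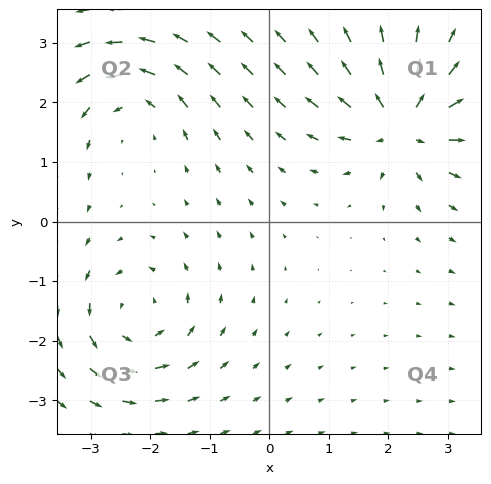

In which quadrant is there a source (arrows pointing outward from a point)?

The source sits at approximately (2.2, 1.6), which lies in quadrant Q1. The divergence there is about +7, positive as expected for a source.

Q1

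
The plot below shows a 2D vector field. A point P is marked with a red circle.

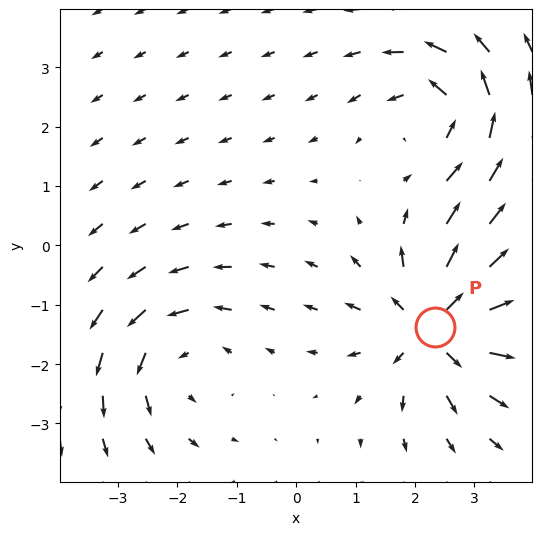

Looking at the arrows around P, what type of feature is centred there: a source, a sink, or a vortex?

At P (2.3, -1.4) the arrows spread outward. Divergence about +6, curl ≈0 — positive divergence with near-zero curl is a source.

source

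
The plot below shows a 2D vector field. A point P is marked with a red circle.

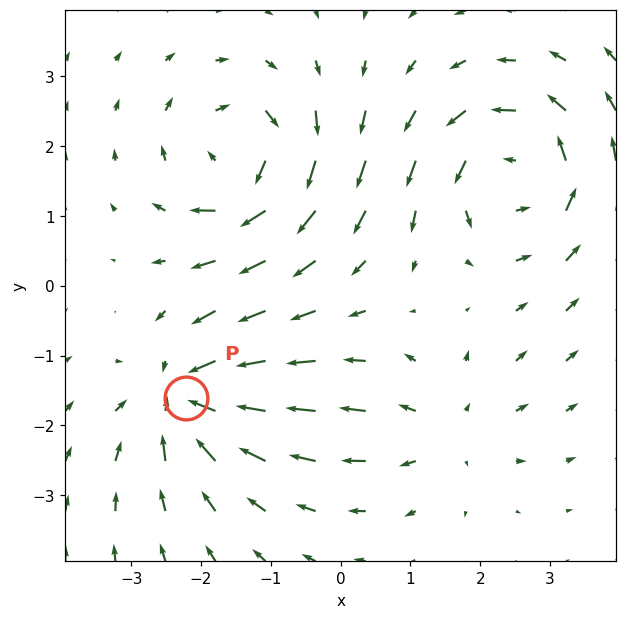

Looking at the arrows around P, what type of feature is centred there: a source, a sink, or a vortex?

sink

At P (-2.2, -1.6) the arrows converge inward. Divergence about -6, curl ≈0 — negative divergence with near-zero curl is a sink.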